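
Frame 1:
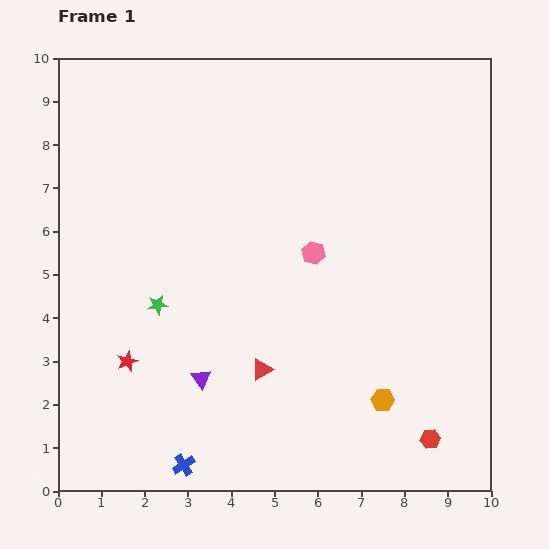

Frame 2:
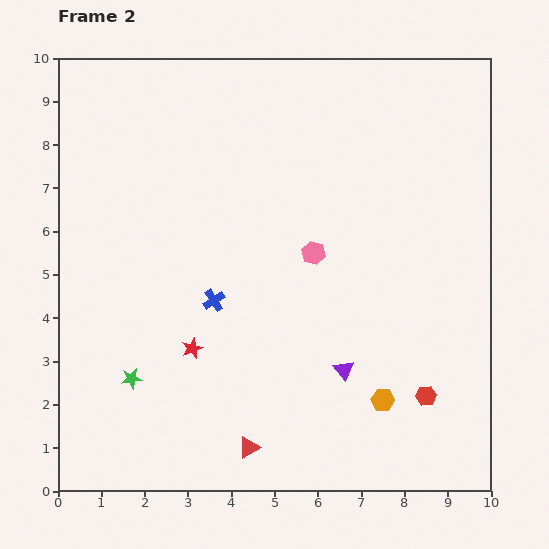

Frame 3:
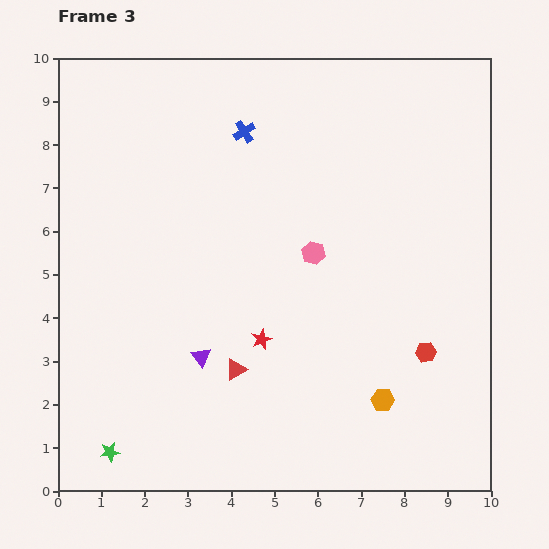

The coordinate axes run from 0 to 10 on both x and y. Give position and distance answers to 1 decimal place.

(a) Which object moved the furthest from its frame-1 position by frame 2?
the blue cross

(moved 3.9; next 3.3)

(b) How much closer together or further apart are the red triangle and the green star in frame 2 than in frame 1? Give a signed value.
+0.3

Distance in frame 1: 2.8. Distance in frame 2: 3.1.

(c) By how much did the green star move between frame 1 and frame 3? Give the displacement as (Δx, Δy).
(-1.1, -3.4)

The green star was at (2.3, 4.3) in frame 1 and (1.2, 0.9) in frame 3.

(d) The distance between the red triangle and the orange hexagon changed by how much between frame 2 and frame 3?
+0.2

Distance in frame 2: 3.3. Distance in frame 3: 3.5.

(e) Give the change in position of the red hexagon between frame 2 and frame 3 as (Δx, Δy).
(0.0, 1.0)

The red hexagon was at (8.5, 2.2) in frame 2 and (8.5, 3.2) in frame 3.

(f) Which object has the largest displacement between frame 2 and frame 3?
the blue cross

(moved 4.0; next 3.3)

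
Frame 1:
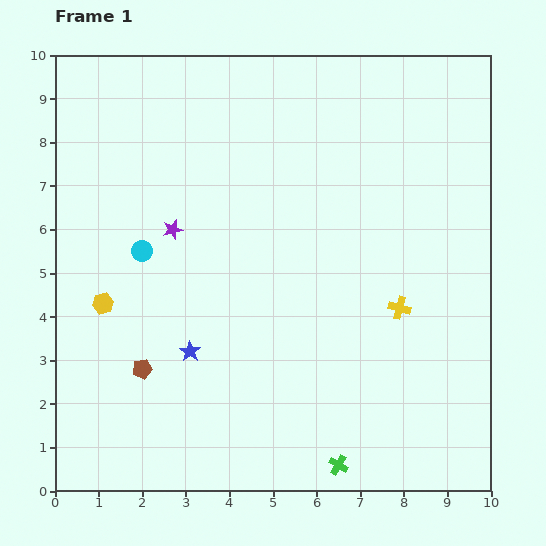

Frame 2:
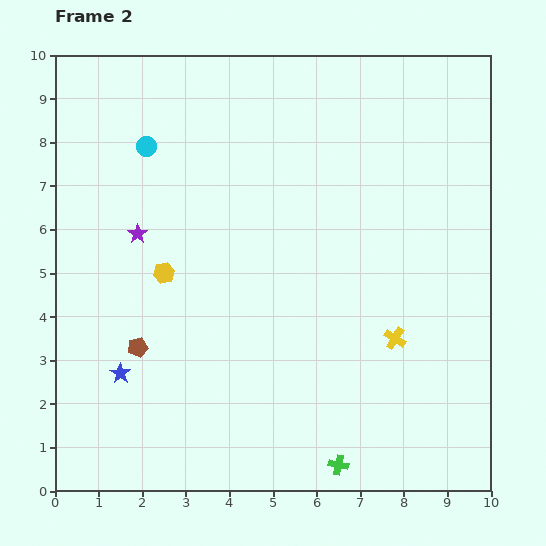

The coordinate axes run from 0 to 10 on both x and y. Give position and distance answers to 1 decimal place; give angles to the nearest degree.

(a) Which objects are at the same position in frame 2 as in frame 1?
the green cross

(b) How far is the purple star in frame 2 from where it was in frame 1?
0.8

The purple star moved from (2.7, 6.0) to (1.9, 5.9), a distance of √(0.8² + 0.1²) ≈ 0.8.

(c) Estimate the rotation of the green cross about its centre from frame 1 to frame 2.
18° counter-clockwise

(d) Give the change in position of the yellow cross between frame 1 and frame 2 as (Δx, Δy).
(-0.1, -0.7)

The yellow cross was at (7.9, 4.2) in frame 1 and (7.8, 3.5) in frame 2.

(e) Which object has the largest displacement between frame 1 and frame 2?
the cyan circle

(moved 2.4; next 1.7)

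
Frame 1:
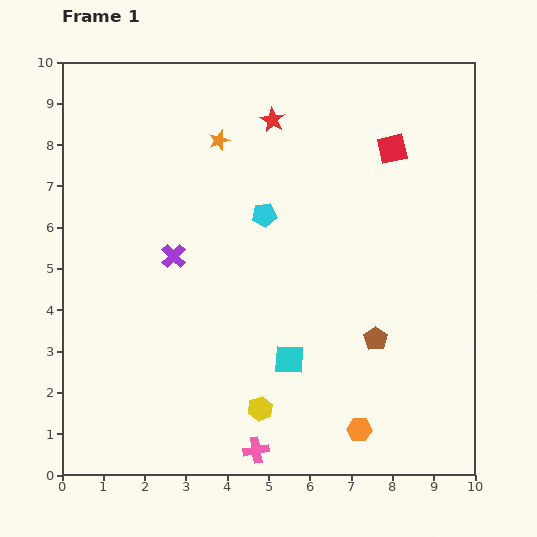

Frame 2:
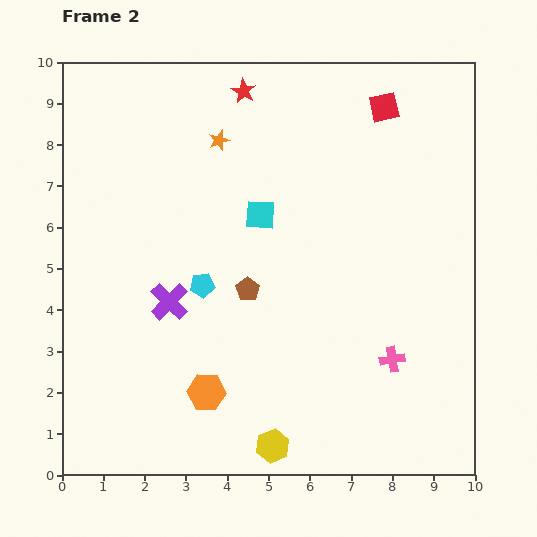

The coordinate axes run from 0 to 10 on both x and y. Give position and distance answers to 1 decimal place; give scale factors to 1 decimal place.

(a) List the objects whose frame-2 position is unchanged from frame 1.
the orange star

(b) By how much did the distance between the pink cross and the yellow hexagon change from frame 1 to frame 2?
+2.6

Distance in frame 1: 1.0. Distance in frame 2: 3.6.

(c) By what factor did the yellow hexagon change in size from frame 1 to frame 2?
1.3×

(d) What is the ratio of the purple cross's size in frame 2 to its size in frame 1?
1.6×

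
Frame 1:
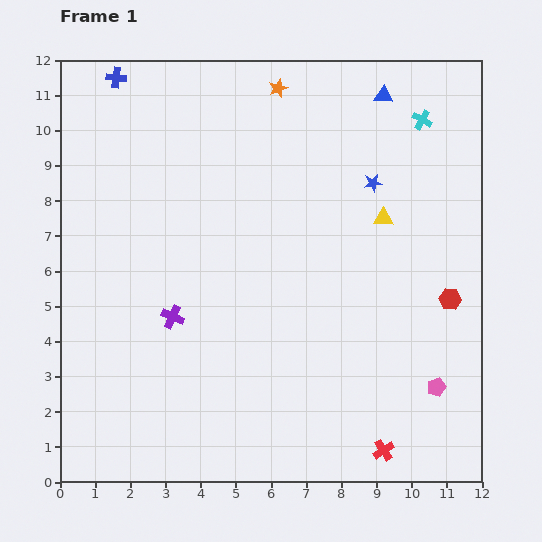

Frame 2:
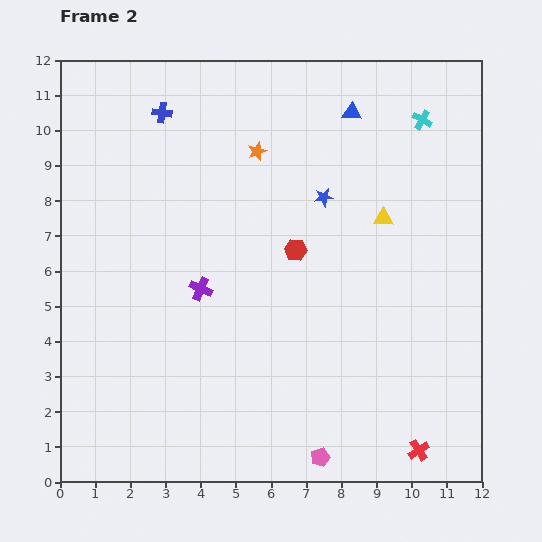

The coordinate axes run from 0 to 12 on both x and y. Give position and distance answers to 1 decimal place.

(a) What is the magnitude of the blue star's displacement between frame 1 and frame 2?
1.5

The blue star moved from (8.9, 8.5) to (7.5, 8.1), a distance of √(1.4² + 0.4²) ≈ 1.5.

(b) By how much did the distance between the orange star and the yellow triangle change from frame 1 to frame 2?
-0.7

Distance in frame 1: 4.8. Distance in frame 2: 4.1.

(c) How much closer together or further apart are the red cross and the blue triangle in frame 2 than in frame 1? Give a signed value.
-0.3

Distance in frame 1: 10.1. Distance in frame 2: 9.8.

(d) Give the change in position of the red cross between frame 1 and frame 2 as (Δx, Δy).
(1.0, 0.0)

The red cross was at (9.2, 0.9) in frame 1 and (10.2, 0.9) in frame 2.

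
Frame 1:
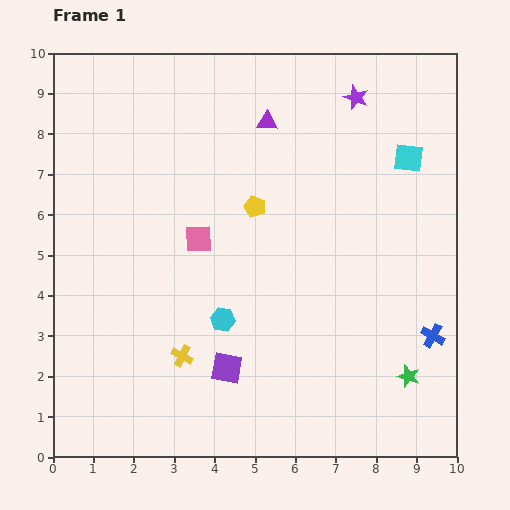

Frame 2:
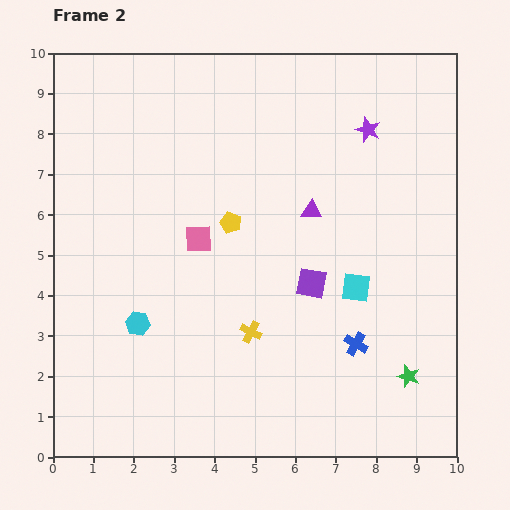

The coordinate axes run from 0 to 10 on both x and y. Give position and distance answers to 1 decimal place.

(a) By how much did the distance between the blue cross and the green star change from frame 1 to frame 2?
+0.3

Distance in frame 1: 1.2. Distance in frame 2: 1.5.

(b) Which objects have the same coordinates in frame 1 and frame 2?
the green star, the pink square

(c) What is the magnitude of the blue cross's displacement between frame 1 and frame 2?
1.9

The blue cross moved from (9.4, 3.0) to (7.5, 2.8), a distance of √(1.9² + 0.2²) ≈ 1.9.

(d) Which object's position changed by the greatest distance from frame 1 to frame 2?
the cyan square

(moved 3.5; next 3.0)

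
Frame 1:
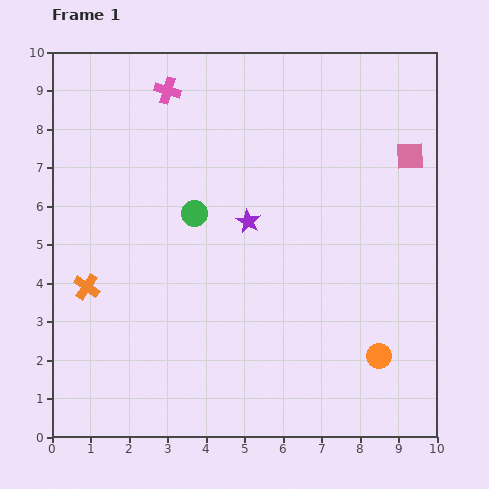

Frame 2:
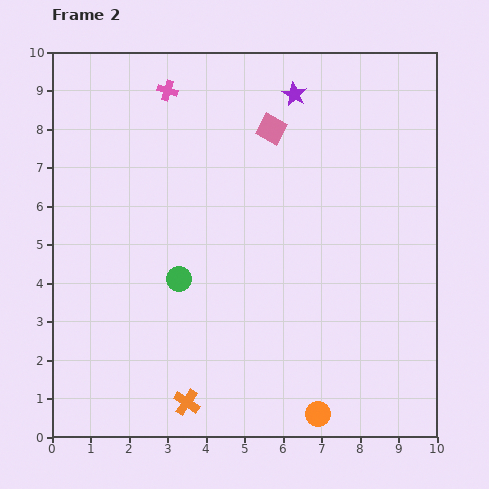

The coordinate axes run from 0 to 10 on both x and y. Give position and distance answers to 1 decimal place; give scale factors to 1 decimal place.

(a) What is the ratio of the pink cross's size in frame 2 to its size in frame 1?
0.8×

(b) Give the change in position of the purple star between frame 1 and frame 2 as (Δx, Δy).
(1.2, 3.3)

The purple star was at (5.1, 5.6) in frame 1 and (6.3, 8.9) in frame 2.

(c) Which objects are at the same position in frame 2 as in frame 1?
the pink cross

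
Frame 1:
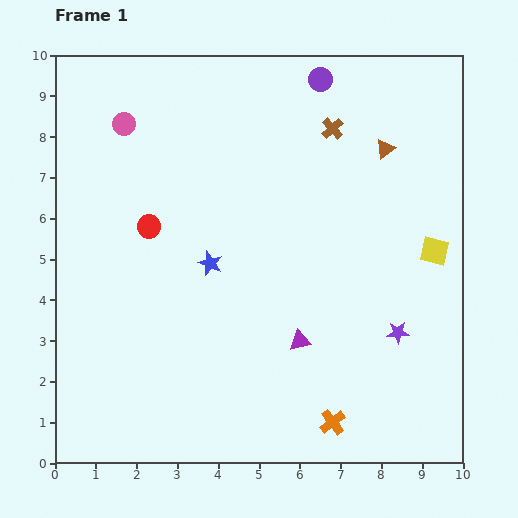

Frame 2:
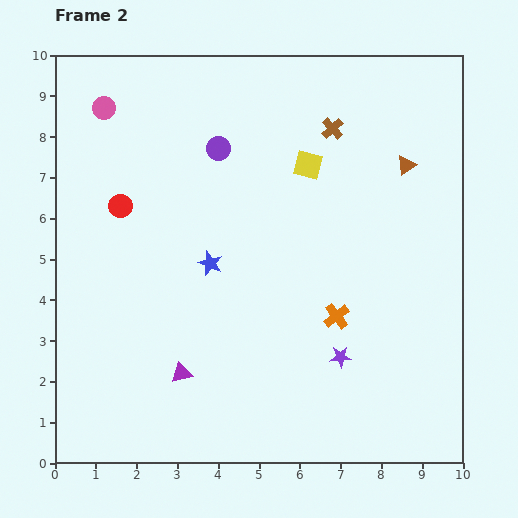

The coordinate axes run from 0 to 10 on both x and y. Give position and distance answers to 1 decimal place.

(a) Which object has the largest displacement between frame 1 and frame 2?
the yellow square

(moved 3.7; next 3.0)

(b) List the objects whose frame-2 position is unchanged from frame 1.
the brown cross, the blue star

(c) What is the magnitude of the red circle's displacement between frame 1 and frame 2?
0.9

The red circle moved from (2.3, 5.8) to (1.6, 6.3), a distance of √(0.7² + 0.5²) ≈ 0.9.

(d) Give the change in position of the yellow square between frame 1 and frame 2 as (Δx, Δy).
(-3.1, 2.1)

The yellow square was at (9.3, 5.2) in frame 1 and (6.2, 7.3) in frame 2.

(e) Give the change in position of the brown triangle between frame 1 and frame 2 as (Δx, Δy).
(0.5, -0.4)

The brown triangle was at (8.1, 7.7) in frame 1 and (8.6, 7.3) in frame 2.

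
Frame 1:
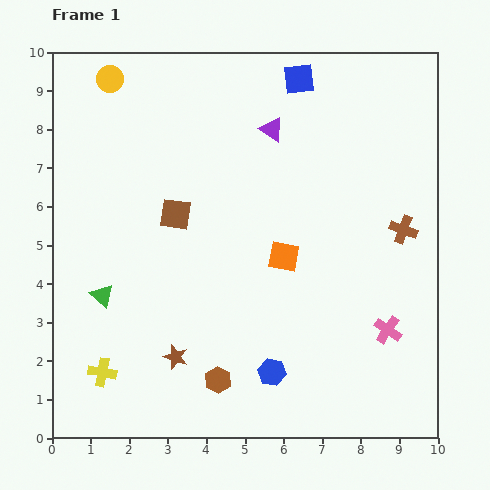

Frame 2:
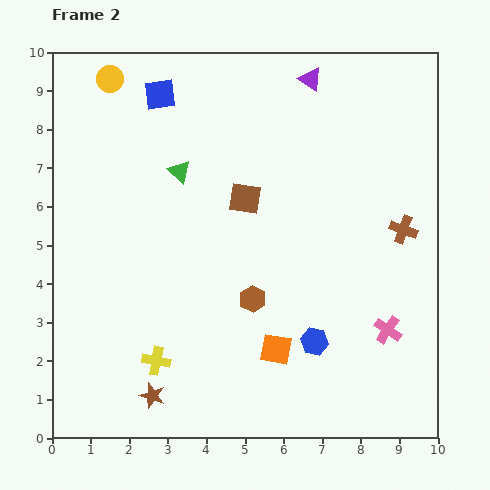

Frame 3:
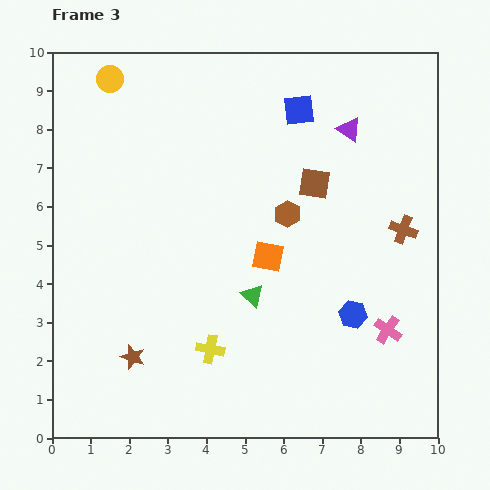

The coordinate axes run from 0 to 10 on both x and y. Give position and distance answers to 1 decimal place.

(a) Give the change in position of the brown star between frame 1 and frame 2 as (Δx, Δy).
(-0.6, -1.0)

The brown star was at (3.2, 2.1) in frame 1 and (2.6, 1.1) in frame 2.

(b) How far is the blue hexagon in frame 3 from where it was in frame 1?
2.6

The blue hexagon moved from (5.7, 1.7) to (7.8, 3.2), a distance of √(2.1² + 1.5²) ≈ 2.6.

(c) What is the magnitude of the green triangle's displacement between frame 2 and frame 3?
3.7

The green triangle moved from (3.3, 6.9) to (5.2, 3.7), a distance of √(1.9² + 3.2²) ≈ 3.7.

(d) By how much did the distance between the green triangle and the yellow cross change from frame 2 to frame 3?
-3.1

Distance in frame 2: 4.9. Distance in frame 3: 1.8.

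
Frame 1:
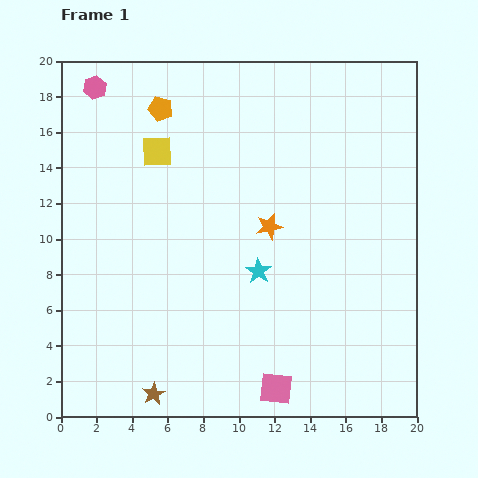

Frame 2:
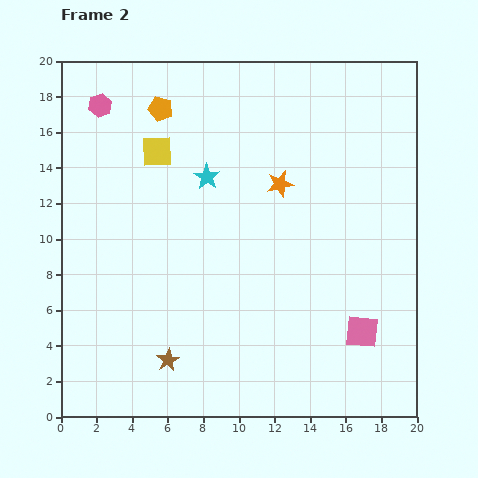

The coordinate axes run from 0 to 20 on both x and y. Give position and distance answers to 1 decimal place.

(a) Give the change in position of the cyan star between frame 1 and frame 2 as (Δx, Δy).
(-2.9, 5.3)

The cyan star was at (11.1, 8.2) in frame 1 and (8.2, 13.5) in frame 2.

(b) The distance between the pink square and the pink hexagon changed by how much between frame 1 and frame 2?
-0.3

Distance in frame 1: 19.7. Distance in frame 2: 19.4.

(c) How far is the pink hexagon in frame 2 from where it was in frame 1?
1.0

The pink hexagon moved from (1.9, 18.5) to (2.2, 17.5), a distance of √(0.3² + 1.0²) ≈ 1.0.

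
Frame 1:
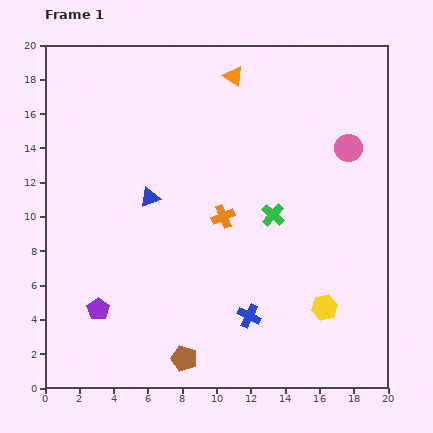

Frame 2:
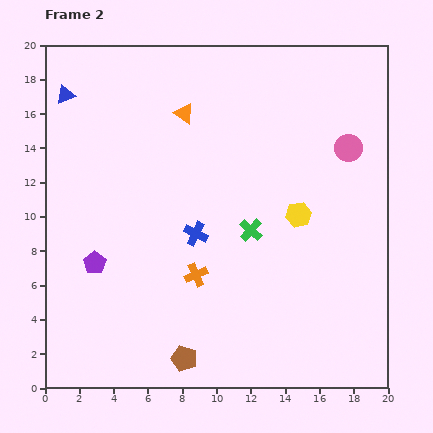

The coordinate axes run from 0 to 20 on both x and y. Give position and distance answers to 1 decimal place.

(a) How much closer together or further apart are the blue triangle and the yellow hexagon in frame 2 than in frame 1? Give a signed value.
+3.3

Distance in frame 1: 12.0. Distance in frame 2: 15.3.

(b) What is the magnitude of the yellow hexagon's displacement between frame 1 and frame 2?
5.6

The yellow hexagon moved from (16.3, 4.7) to (14.8, 10.1), a distance of √(1.5² + 5.4²) ≈ 5.6.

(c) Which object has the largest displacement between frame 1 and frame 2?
the blue triangle

(moved 7.7; next 5.7)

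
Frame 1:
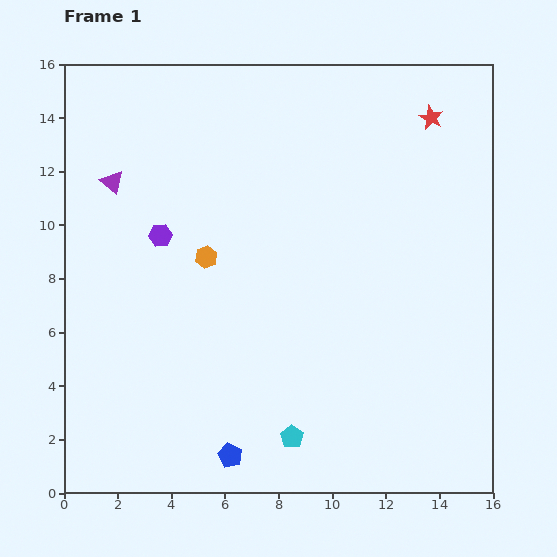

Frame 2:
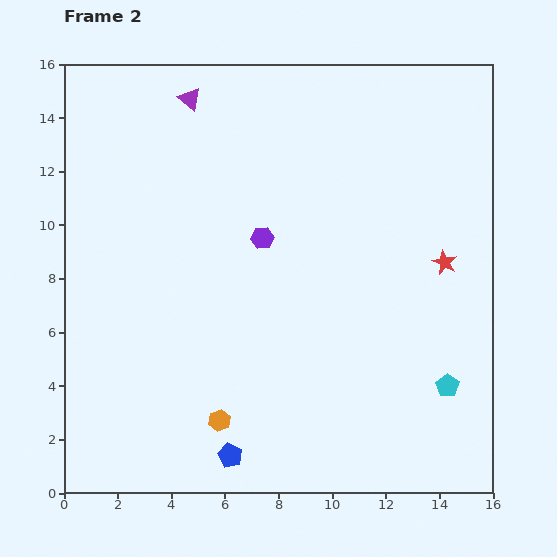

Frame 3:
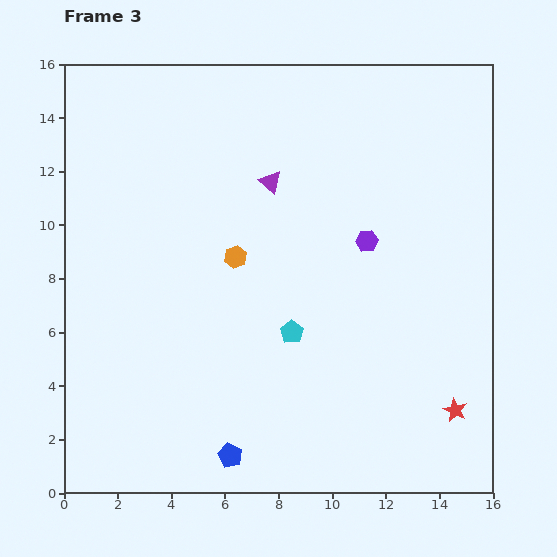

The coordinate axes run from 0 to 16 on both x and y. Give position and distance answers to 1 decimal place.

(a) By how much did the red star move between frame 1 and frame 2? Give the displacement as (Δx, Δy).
(0.5, -5.4)

The red star was at (13.7, 14.0) in frame 1 and (14.2, 8.6) in frame 2.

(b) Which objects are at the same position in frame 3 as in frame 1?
the blue pentagon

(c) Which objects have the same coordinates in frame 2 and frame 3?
the blue pentagon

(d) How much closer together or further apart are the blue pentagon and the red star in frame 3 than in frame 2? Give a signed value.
-2.2

Distance in frame 2: 10.8. Distance in frame 3: 8.6.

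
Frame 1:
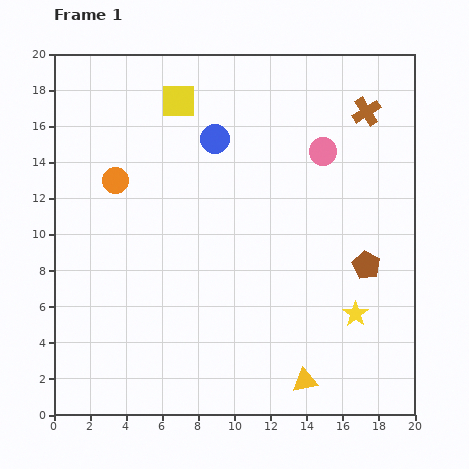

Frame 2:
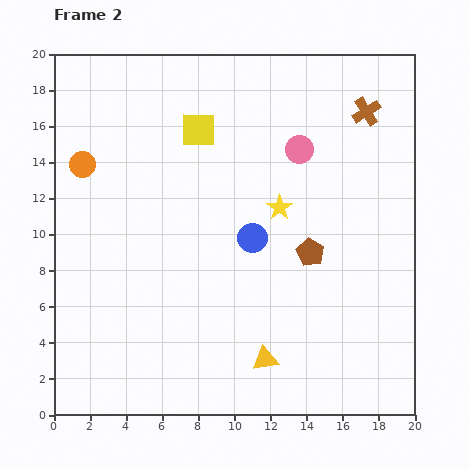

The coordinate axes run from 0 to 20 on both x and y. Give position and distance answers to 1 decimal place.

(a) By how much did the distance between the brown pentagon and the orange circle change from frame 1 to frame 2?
-1.2

Distance in frame 1: 14.7. Distance in frame 2: 13.5.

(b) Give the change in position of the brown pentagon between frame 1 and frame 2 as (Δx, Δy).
(-3.1, 0.7)

The brown pentagon was at (17.3, 8.3) in frame 1 and (14.2, 9.0) in frame 2.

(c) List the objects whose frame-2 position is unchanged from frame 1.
the brown cross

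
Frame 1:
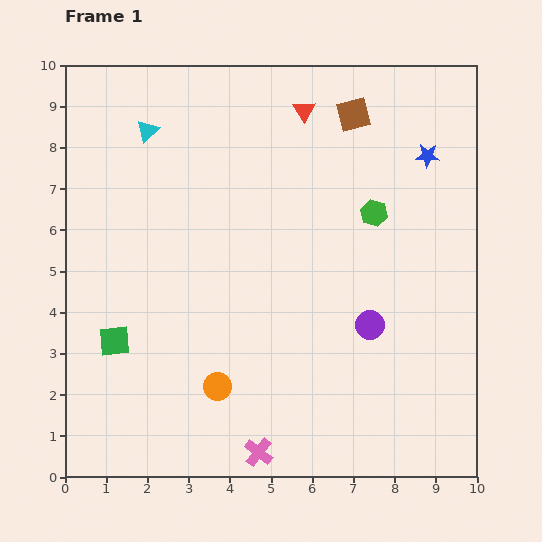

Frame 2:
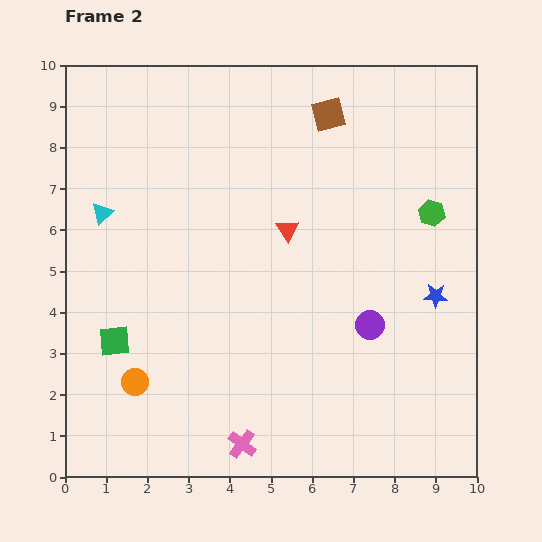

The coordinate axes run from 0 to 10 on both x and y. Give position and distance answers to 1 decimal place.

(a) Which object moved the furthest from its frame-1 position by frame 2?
the blue star

(moved 3.4; next 2.9)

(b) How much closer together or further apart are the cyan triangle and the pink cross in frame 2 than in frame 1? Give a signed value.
-1.7

Distance in frame 1: 8.3. Distance in frame 2: 6.6.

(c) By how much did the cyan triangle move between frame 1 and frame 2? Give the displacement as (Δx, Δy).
(-1.1, -2.0)

The cyan triangle was at (2.0, 8.4) in frame 1 and (0.9, 6.4) in frame 2.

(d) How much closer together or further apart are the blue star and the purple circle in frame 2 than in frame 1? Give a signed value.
-2.6

Distance in frame 1: 4.3. Distance in frame 2: 1.7.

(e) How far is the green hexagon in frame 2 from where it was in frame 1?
1.4

The green hexagon moved from (7.5, 6.4) to (8.9, 6.4), a distance of √(1.4² + 0.0²) ≈ 1.4.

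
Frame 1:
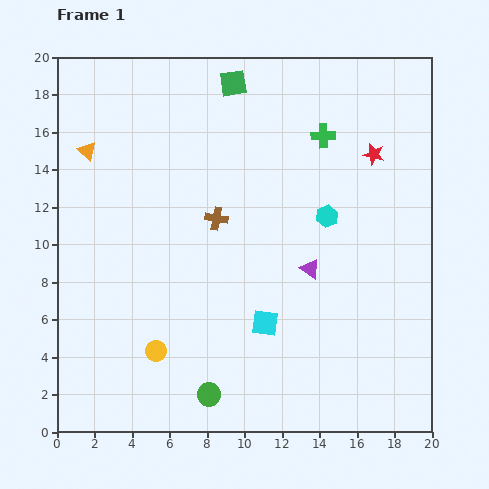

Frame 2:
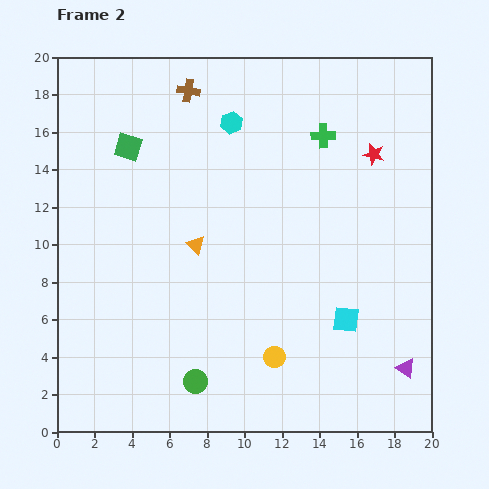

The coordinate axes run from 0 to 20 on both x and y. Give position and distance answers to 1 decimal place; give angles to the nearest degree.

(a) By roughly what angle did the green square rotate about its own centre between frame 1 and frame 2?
25° clockwise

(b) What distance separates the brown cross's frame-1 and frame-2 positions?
7.0

The brown cross moved from (8.5, 11.4) to (7.0, 18.2), a distance of √(1.5² + 6.8²) ≈ 7.0.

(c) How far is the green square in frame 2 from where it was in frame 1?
6.6

The green square moved from (9.4, 18.6) to (3.8, 15.2), a distance of √(5.6² + 3.4²) ≈ 6.6.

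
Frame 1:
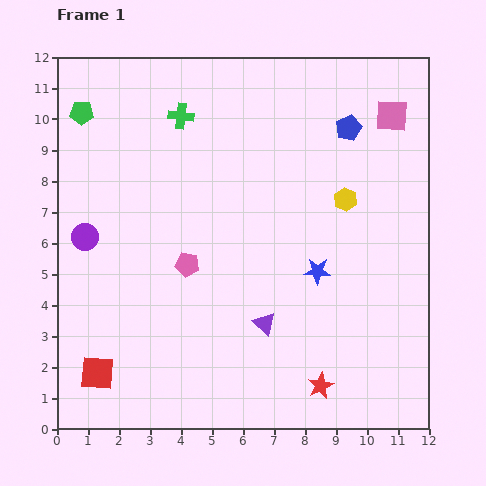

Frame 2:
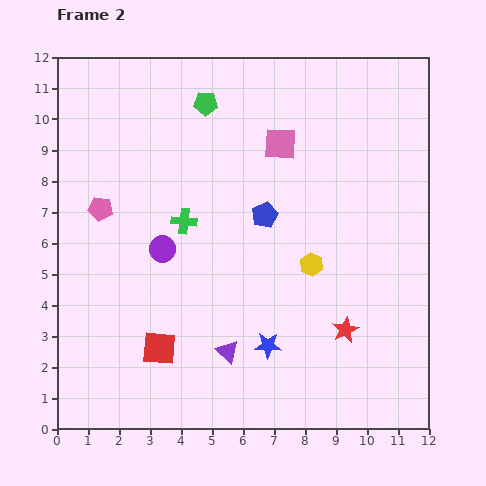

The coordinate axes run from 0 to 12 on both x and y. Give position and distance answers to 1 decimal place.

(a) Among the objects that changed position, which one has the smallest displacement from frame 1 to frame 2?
the purple triangle

(moved 1.5)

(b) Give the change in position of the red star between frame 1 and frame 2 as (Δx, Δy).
(0.8, 1.8)

The red star was at (8.5, 1.4) in frame 1 and (9.3, 3.2) in frame 2.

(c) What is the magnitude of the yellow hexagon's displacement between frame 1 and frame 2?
2.4

The yellow hexagon moved from (9.3, 7.4) to (8.2, 5.3), a distance of √(1.1² + 2.1²) ≈ 2.4.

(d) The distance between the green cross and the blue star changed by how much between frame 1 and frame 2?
-1.9

Distance in frame 1: 6.7. Distance in frame 2: 4.8.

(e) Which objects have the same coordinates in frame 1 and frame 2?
none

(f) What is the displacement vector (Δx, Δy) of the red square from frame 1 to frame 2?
(2.0, 0.8)

The red square was at (1.3, 1.8) in frame 1 and (3.3, 2.6) in frame 2.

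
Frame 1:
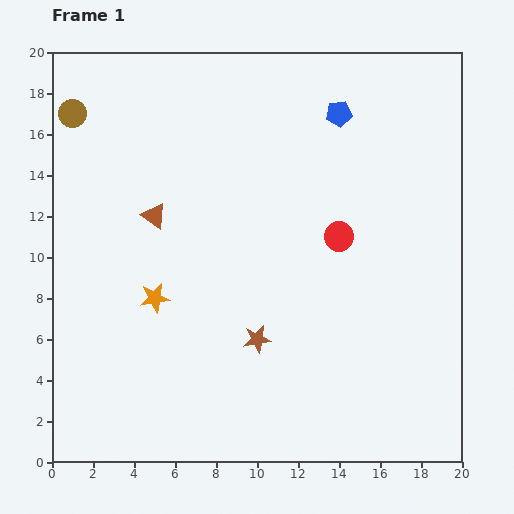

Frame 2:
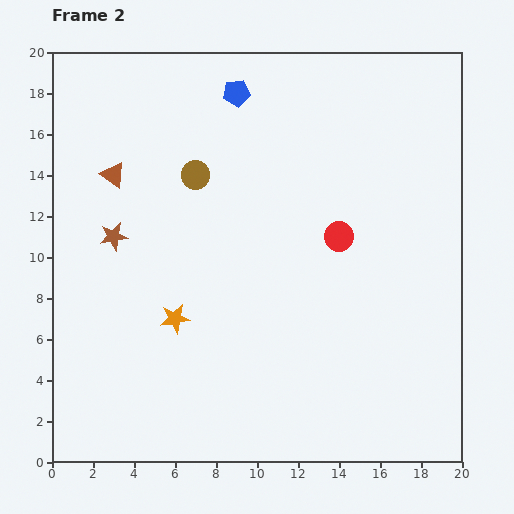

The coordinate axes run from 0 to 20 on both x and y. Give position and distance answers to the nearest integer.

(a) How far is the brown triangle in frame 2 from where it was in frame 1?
3

The brown triangle moved from (5, 12) to (3, 14), a distance of √(2² + 2²) ≈ 3.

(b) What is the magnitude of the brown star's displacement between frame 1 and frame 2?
9

The brown star moved from (10, 6) to (3, 11), a distance of √(7² + 5²) ≈ 9.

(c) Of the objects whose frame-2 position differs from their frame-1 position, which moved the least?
the orange star

(moved 1)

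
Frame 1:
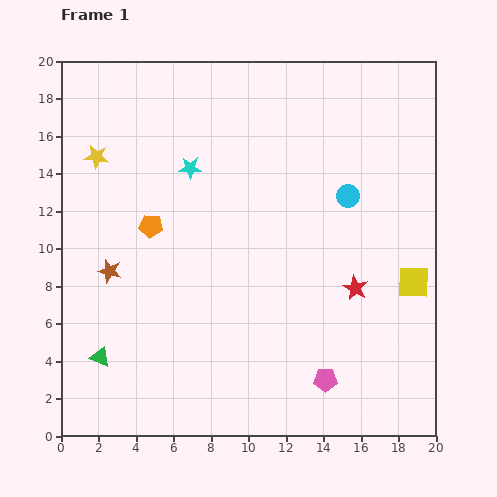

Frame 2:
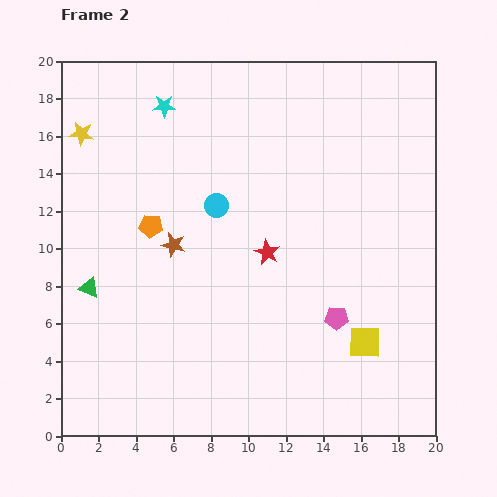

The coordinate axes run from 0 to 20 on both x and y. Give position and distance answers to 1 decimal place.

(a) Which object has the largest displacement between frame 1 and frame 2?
the cyan circle

(moved 7.0; next 5.1)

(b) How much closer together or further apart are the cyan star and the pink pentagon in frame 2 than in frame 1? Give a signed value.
+1.2

Distance in frame 1: 13.4. Distance in frame 2: 14.6.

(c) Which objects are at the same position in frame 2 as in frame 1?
the orange pentagon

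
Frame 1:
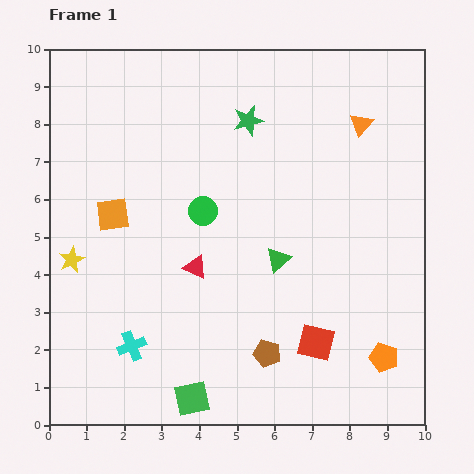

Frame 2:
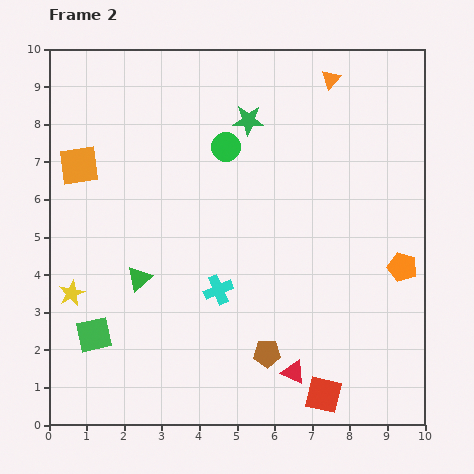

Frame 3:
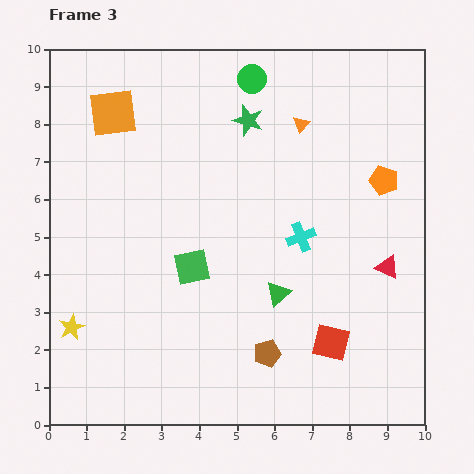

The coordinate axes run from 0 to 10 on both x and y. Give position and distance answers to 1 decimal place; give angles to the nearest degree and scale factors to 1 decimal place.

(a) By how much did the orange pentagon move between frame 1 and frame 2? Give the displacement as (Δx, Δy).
(0.5, 2.4)

The orange pentagon was at (8.9, 1.8) in frame 1 and (9.4, 4.2) in frame 2.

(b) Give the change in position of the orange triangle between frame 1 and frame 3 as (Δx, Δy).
(-1.6, 0.0)

The orange triangle was at (8.3, 8.0) in frame 1 and (6.7, 8.0) in frame 3.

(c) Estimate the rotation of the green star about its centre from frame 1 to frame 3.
31° clockwise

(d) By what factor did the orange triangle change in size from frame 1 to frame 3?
0.7×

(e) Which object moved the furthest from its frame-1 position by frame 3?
the cyan cross

(moved 5.4; next 5.1)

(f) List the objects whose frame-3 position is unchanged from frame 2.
the brown pentagon, the green star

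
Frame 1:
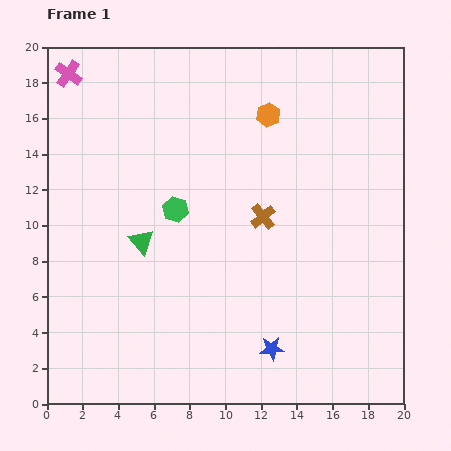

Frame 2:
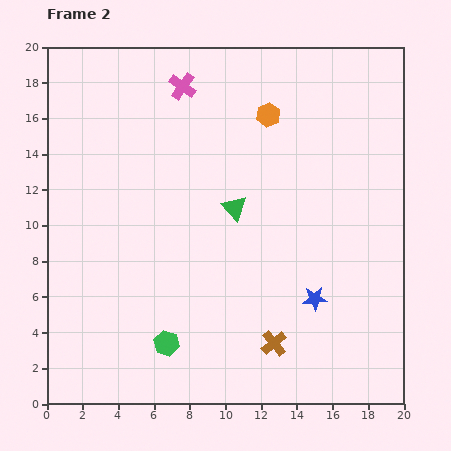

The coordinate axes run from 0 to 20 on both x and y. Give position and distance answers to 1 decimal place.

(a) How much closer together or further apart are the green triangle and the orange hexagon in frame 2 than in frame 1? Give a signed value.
-4.5

Distance in frame 1: 10.0. Distance in frame 2: 5.5.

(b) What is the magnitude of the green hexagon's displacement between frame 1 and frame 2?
7.5

The green hexagon moved from (7.2, 10.9) to (6.7, 3.4), a distance of √(0.5² + 7.5²) ≈ 7.5.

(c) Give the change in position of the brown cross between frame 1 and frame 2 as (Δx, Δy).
(0.6, -7.1)

The brown cross was at (12.1, 10.5) in frame 1 and (12.7, 3.4) in frame 2.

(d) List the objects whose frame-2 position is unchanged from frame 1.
the orange hexagon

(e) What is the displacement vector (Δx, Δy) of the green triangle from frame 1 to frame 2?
(5.2, 1.9)

The green triangle was at (5.3, 9.1) in frame 1 and (10.5, 11.0) in frame 2.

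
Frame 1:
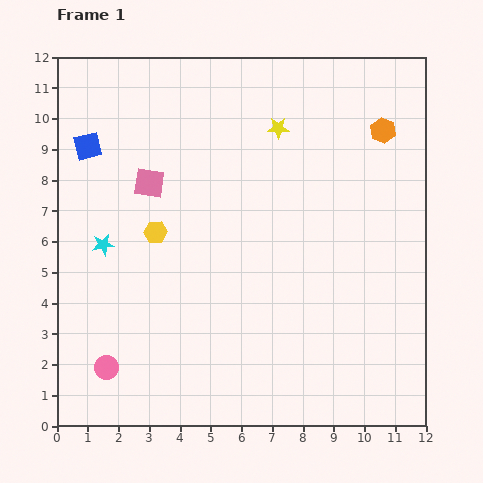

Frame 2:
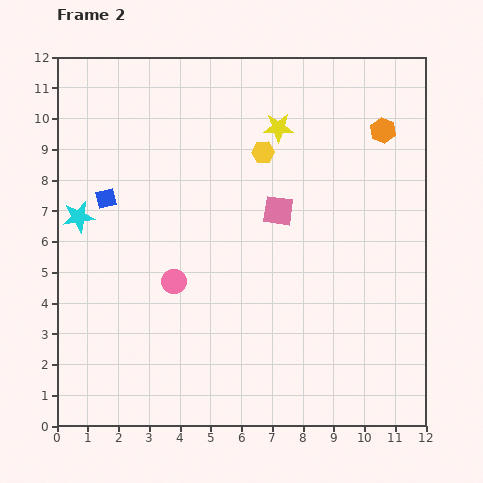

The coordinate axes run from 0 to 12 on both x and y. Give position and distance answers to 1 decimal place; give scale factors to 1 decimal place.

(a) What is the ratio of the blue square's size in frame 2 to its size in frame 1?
0.7×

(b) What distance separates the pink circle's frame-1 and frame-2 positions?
3.6

The pink circle moved from (1.6, 1.9) to (3.8, 4.7), a distance of √(2.2² + 2.8²) ≈ 3.6.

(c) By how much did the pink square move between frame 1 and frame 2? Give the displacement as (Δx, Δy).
(4.2, -0.9)

The pink square was at (3.0, 7.9) in frame 1 and (7.2, 7.0) in frame 2.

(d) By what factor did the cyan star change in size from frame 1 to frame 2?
1.4×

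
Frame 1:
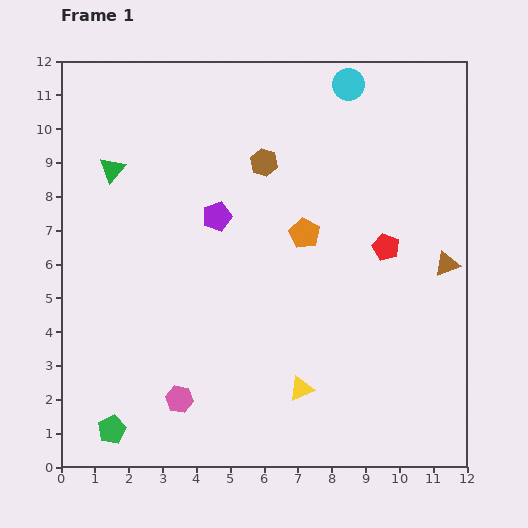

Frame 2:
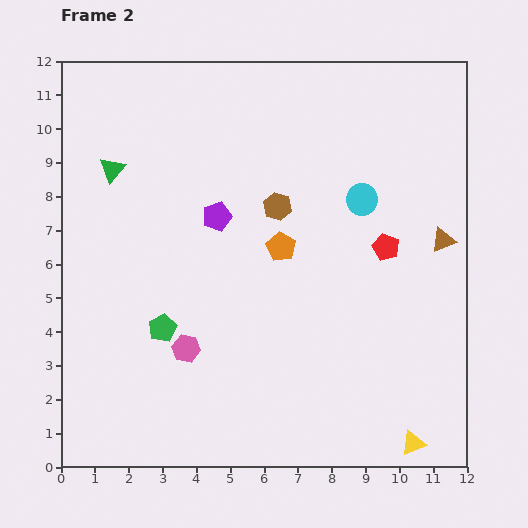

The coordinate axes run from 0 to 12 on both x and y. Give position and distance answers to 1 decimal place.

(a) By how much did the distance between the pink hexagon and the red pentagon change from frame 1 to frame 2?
-1.0

Distance in frame 1: 7.6. Distance in frame 2: 6.6.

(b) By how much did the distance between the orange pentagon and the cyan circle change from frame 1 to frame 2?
-1.8

Distance in frame 1: 4.6. Distance in frame 2: 2.8.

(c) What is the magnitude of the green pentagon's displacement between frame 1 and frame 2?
3.4

The green pentagon moved from (1.5, 1.1) to (3.0, 4.1), a distance of √(1.5² + 3.0²) ≈ 3.4.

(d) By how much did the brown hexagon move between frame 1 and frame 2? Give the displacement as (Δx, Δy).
(0.4, -1.3)

The brown hexagon was at (6.0, 9.0) in frame 1 and (6.4, 7.7) in frame 2.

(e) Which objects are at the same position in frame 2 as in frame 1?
the purple pentagon, the red pentagon, the green triangle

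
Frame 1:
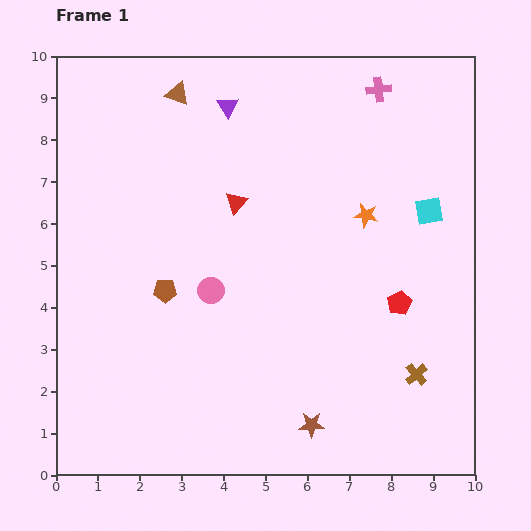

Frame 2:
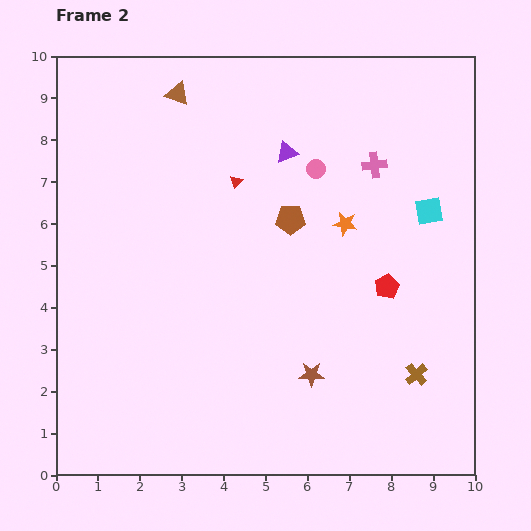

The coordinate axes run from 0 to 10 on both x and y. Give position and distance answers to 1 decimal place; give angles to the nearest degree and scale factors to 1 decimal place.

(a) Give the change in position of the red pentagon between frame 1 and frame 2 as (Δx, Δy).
(-0.3, 0.4)

The red pentagon was at (8.2, 4.1) in frame 1 and (7.9, 4.5) in frame 2.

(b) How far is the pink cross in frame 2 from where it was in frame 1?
1.8

The pink cross moved from (7.7, 9.2) to (7.6, 7.4), a distance of √(0.1² + 1.8²) ≈ 1.8.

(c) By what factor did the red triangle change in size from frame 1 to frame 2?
0.6×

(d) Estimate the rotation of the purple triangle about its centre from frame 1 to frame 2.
45° clockwise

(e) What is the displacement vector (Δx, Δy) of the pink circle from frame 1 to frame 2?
(2.5, 2.9)

The pink circle was at (3.7, 4.4) in frame 1 and (6.2, 7.3) in frame 2.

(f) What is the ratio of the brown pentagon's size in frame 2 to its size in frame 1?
1.3×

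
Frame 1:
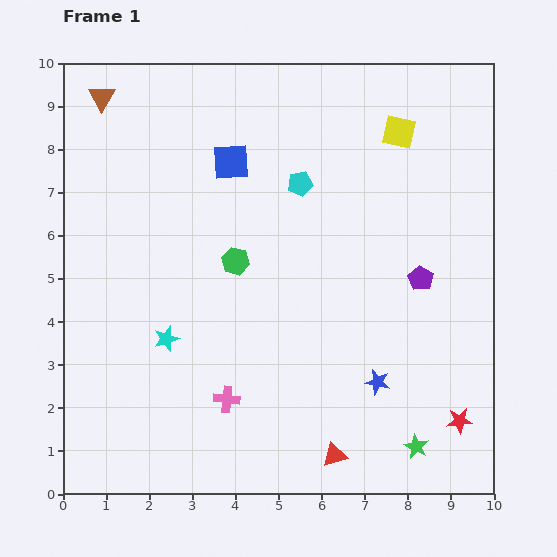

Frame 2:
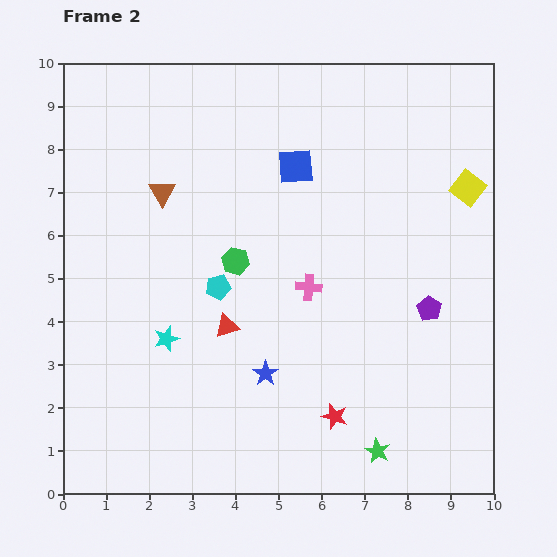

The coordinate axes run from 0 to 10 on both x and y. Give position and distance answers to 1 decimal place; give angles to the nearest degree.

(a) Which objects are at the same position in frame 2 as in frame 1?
the green hexagon, the cyan star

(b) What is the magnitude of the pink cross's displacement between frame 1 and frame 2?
3.2

The pink cross moved from (3.8, 2.2) to (5.7, 4.8), a distance of √(1.9² + 2.6²) ≈ 3.2.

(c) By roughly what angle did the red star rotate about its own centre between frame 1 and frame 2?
21° clockwise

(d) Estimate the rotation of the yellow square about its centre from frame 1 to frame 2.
26° clockwise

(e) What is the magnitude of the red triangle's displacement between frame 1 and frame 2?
3.9

The red triangle moved from (6.3, 0.9) to (3.8, 3.9), a distance of √(2.5² + 3.0²) ≈ 3.9.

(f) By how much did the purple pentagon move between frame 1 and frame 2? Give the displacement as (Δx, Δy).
(0.2, -0.7)

The purple pentagon was at (8.3, 5.0) in frame 1 and (8.5, 4.3) in frame 2.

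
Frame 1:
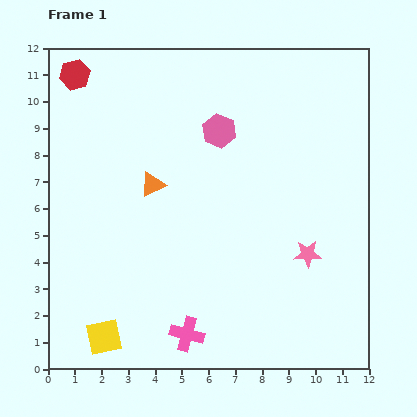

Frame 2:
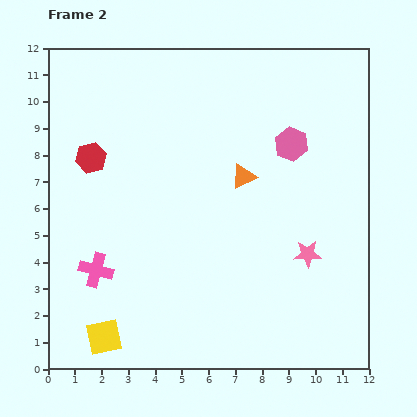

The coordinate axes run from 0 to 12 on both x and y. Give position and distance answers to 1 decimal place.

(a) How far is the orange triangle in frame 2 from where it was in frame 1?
3.4

The orange triangle moved from (3.9, 6.9) to (7.3, 7.2), a distance of √(3.4² + 0.3²) ≈ 3.4.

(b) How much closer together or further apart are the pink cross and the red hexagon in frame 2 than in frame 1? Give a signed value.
-6.4

Distance in frame 1: 10.6. Distance in frame 2: 4.2.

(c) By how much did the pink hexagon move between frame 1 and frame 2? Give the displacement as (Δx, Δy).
(2.7, -0.5)

The pink hexagon was at (6.4, 8.9) in frame 1 and (9.1, 8.4) in frame 2.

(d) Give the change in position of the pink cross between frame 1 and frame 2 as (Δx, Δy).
(-3.4, 2.4)

The pink cross was at (5.2, 1.3) in frame 1 and (1.8, 3.7) in frame 2.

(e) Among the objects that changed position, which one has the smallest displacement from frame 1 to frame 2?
the pink hexagon

(moved 2.7)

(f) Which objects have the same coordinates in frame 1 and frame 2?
the pink star, the yellow square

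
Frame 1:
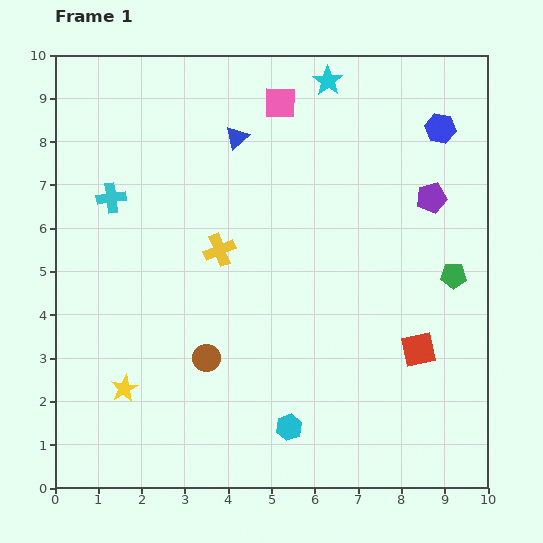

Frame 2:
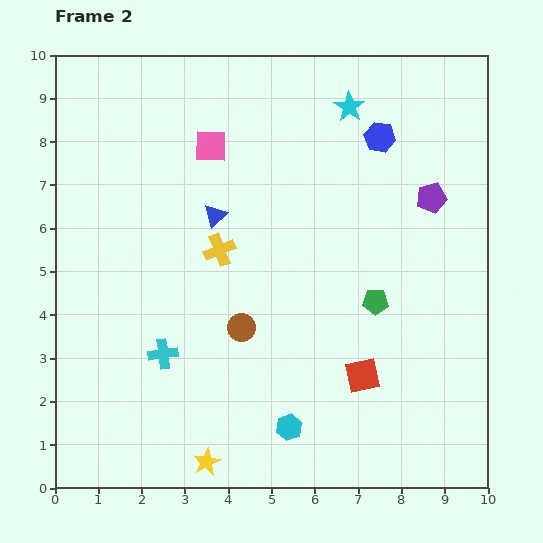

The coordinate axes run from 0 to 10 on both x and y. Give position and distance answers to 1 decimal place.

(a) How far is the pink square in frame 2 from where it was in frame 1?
1.9

The pink square moved from (5.2, 8.9) to (3.6, 7.9), a distance of √(1.6² + 1.0²) ≈ 1.9.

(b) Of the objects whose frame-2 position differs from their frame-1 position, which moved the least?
the cyan star

(moved 0.8)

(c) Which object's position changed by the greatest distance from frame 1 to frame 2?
the cyan cross

(moved 3.8; next 2.5)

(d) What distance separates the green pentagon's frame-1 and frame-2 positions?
1.9

The green pentagon moved from (9.2, 4.9) to (7.4, 4.3), a distance of √(1.8² + 0.6²) ≈ 1.9.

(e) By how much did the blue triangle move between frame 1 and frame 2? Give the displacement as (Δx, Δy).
(-0.5, -1.8)

The blue triangle was at (4.2, 8.1) in frame 1 and (3.7, 6.3) in frame 2.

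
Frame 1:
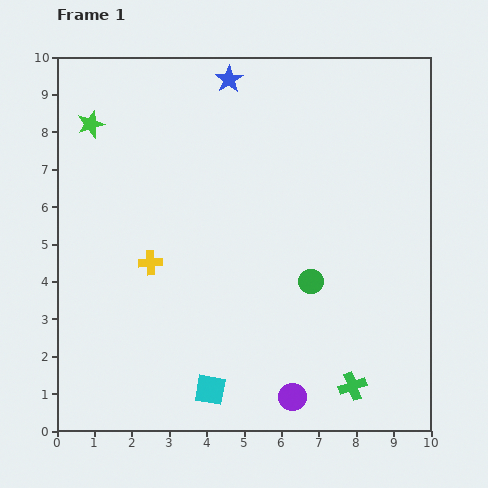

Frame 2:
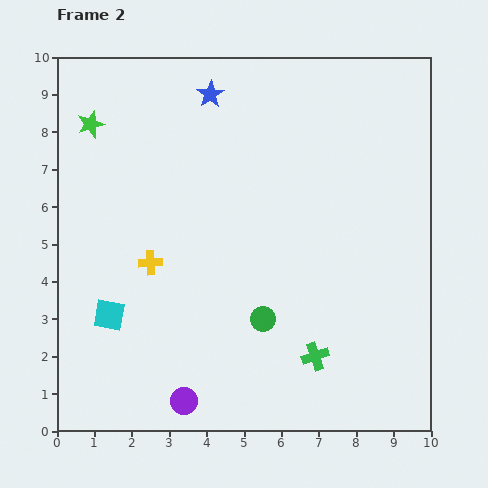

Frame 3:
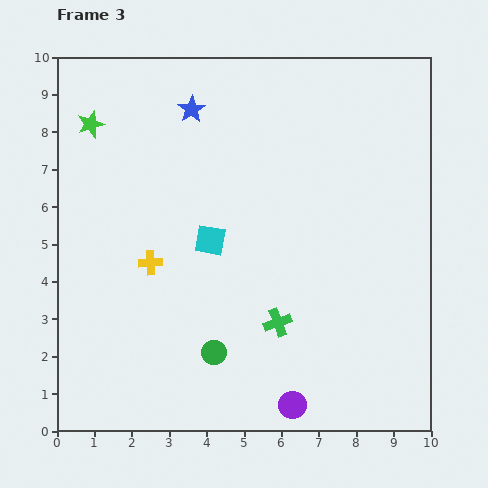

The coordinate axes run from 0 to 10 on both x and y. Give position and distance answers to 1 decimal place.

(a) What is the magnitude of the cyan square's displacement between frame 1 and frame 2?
3.4

The cyan square moved from (4.1, 1.1) to (1.4, 3.1), a distance of √(2.7² + 2.0²) ≈ 3.4.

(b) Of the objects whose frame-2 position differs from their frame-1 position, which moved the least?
the blue star

(moved 0.6)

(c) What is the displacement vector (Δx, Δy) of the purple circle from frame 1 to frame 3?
(0.0, -0.2)

The purple circle was at (6.3, 0.9) in frame 1 and (6.3, 0.7) in frame 3.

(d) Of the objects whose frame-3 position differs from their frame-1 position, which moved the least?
the purple circle

(moved 0.2)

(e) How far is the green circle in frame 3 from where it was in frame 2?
1.6

The green circle moved from (5.5, 3.0) to (4.2, 2.1), a distance of √(1.3² + 0.9²) ≈ 1.6.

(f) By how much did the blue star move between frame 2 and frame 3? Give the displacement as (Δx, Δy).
(-0.5, -0.4)

The blue star was at (4.1, 9.0) in frame 2 and (3.6, 8.6) in frame 3.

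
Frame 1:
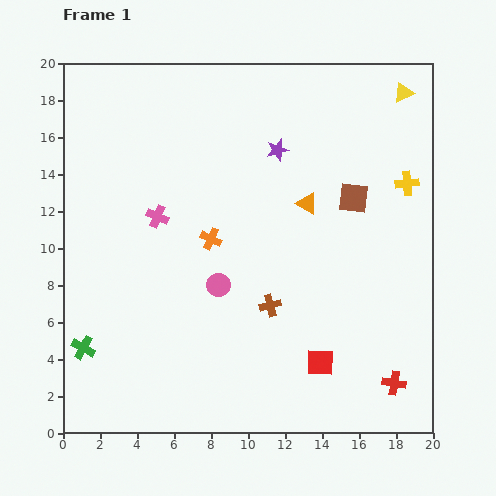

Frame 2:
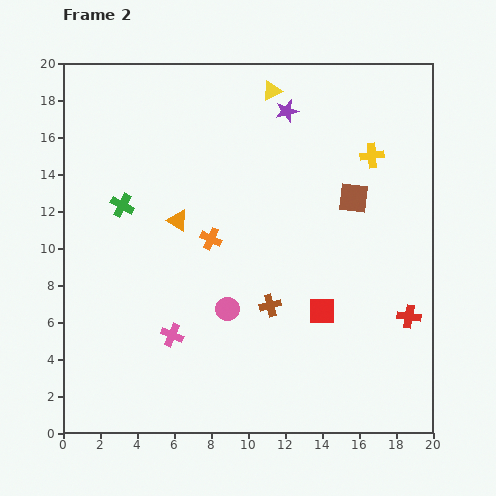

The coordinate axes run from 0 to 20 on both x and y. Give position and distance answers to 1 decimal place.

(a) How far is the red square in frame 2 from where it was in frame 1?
2.8

The red square moved from (13.9, 3.8) to (14.0, 6.6), a distance of √(0.1² + 2.8²) ≈ 2.8.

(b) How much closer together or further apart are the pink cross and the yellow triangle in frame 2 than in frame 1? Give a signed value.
-0.6

Distance in frame 1: 14.9. Distance in frame 2: 14.3.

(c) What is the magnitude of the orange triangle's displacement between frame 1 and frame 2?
7.1

The orange triangle moved from (13.2, 12.4) to (6.2, 11.5), a distance of √(7.0² + 0.9²) ≈ 7.1.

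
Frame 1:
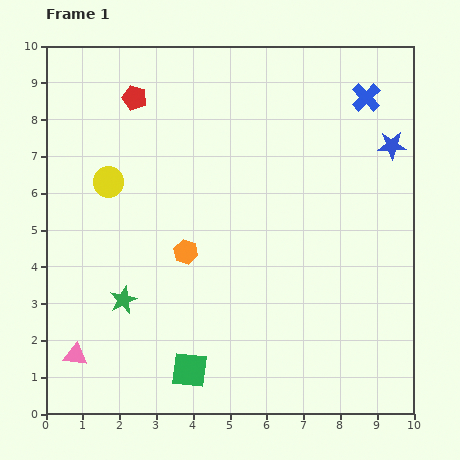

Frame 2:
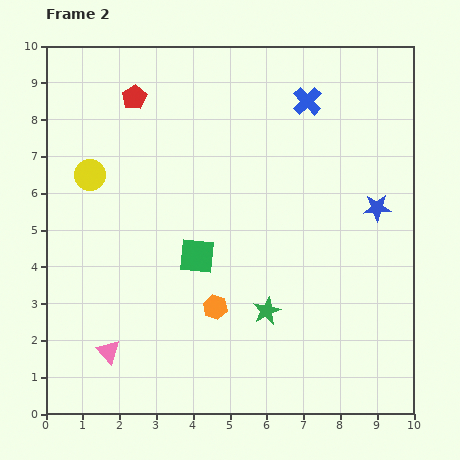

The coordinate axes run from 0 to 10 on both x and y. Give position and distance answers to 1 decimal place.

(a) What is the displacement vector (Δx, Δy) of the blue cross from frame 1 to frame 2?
(-1.6, -0.1)

The blue cross was at (8.7, 8.6) in frame 1 and (7.1, 8.5) in frame 2.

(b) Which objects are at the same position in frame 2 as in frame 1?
the red pentagon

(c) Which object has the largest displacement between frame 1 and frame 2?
the green star

(moved 3.9; next 3.1)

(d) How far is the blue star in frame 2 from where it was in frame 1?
1.7

The blue star moved from (9.4, 7.3) to (9.0, 5.6), a distance of √(0.4² + 1.7²) ≈ 1.7.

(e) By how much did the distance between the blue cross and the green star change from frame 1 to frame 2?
-2.8

Distance in frame 1: 8.6. Distance in frame 2: 5.8.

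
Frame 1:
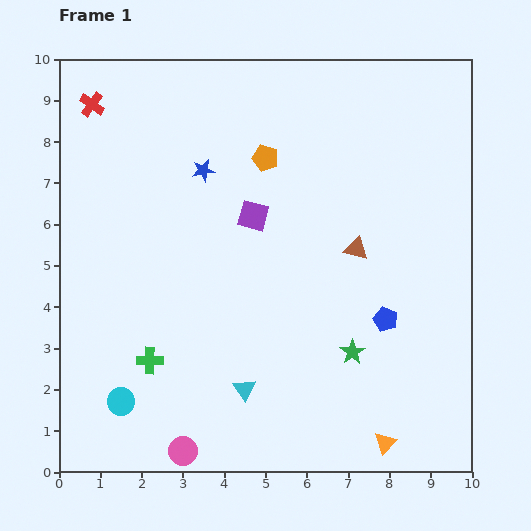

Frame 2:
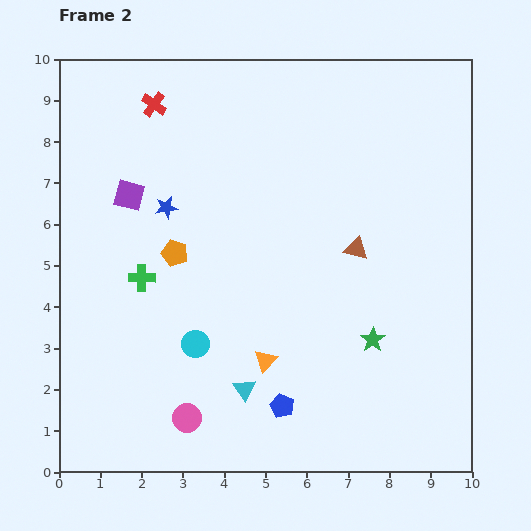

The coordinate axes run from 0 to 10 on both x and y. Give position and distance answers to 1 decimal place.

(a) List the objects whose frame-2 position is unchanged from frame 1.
the brown triangle, the cyan triangle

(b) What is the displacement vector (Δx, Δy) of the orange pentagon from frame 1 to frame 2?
(-2.2, -2.3)

The orange pentagon was at (5.0, 7.6) in frame 1 and (2.8, 5.3) in frame 2.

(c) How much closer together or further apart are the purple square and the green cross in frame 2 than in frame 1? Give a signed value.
-2.3

Distance in frame 1: 4.3. Distance in frame 2: 2.0.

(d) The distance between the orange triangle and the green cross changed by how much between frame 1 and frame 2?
-2.4

Distance in frame 1: 6.0. Distance in frame 2: 3.6.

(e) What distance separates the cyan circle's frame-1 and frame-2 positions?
2.3

The cyan circle moved from (1.5, 1.7) to (3.3, 3.1), a distance of √(1.8² + 1.4²) ≈ 2.3.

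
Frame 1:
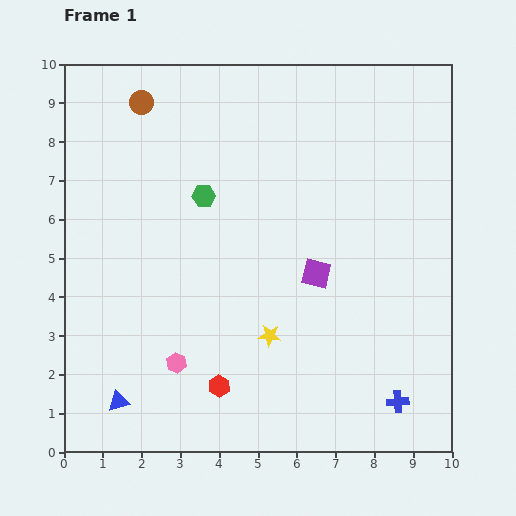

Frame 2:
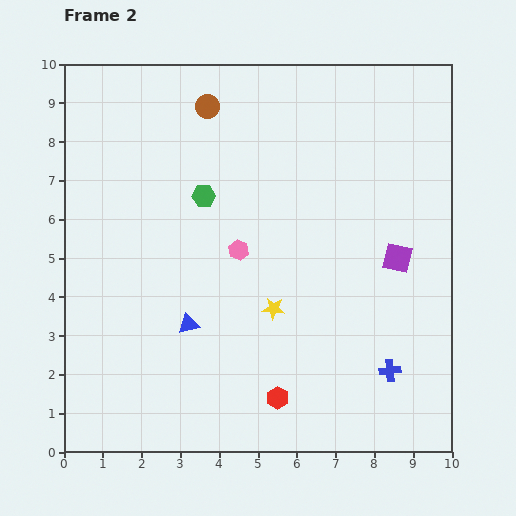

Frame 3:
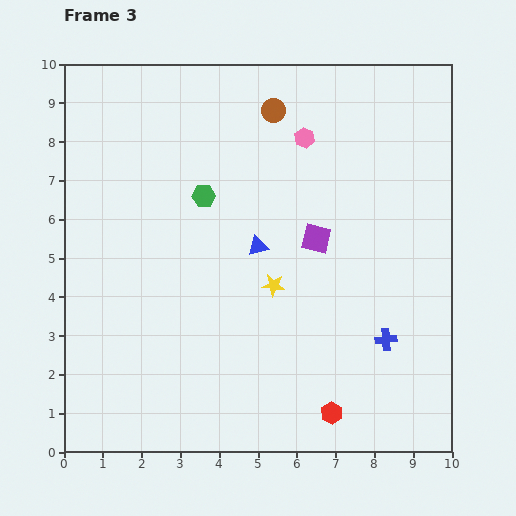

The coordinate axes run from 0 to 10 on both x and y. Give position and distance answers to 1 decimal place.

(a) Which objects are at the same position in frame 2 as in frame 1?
the green hexagon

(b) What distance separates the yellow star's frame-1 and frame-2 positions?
0.7

The yellow star moved from (5.3, 3.0) to (5.4, 3.7), a distance of √(0.1² + 0.7²) ≈ 0.7.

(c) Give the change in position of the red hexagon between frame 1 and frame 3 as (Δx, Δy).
(2.9, -0.7)

The red hexagon was at (4.0, 1.7) in frame 1 and (6.9, 1.0) in frame 3.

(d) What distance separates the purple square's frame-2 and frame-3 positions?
2.2

The purple square moved from (8.6, 5.0) to (6.5, 5.5), a distance of √(2.1² + 0.5²) ≈ 2.2.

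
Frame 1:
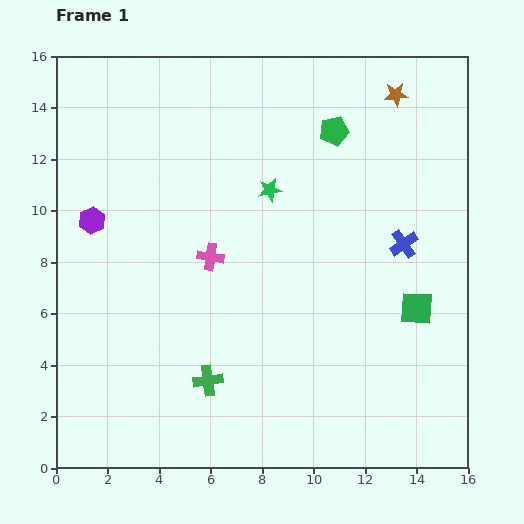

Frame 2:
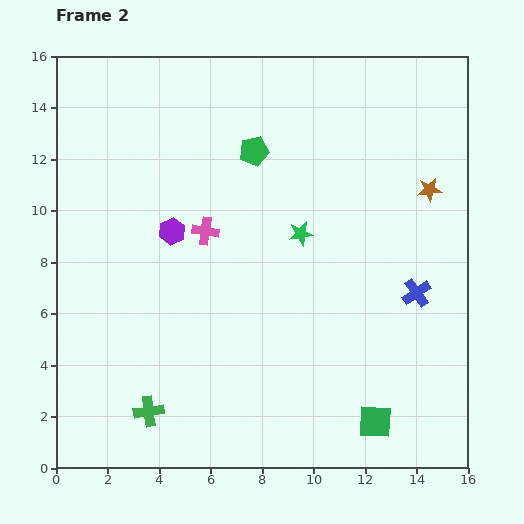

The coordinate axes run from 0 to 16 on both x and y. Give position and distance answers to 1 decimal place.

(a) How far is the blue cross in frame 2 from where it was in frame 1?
2.0

The blue cross moved from (13.5, 8.7) to (14.0, 6.8), a distance of √(0.5² + 1.9²) ≈ 2.0.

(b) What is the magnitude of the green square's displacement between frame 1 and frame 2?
4.7

The green square moved from (14.0, 6.2) to (12.4, 1.8), a distance of √(1.6² + 4.4²) ≈ 4.7.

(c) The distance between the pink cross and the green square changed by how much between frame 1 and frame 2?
+1.7

Distance in frame 1: 8.2. Distance in frame 2: 9.9.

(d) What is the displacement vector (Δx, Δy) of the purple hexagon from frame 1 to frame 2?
(3.1, -0.4)

The purple hexagon was at (1.4, 9.6) in frame 1 and (4.5, 9.2) in frame 2.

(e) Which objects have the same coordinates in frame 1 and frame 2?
none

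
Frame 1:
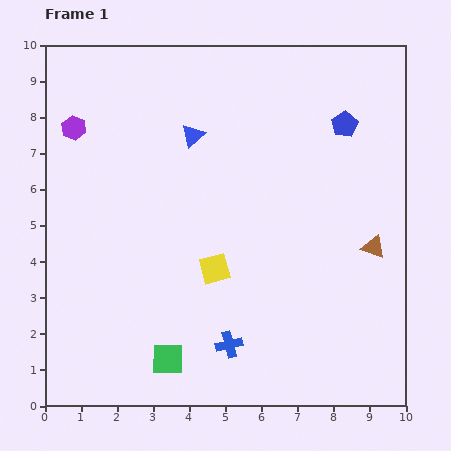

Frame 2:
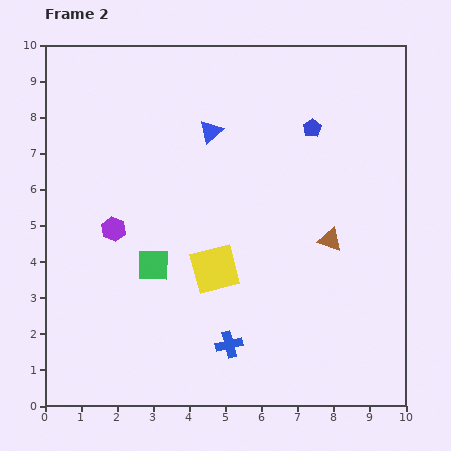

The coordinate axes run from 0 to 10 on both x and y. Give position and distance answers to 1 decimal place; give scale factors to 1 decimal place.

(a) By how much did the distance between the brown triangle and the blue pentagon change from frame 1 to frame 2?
-0.4

Distance in frame 1: 3.5. Distance in frame 2: 3.1.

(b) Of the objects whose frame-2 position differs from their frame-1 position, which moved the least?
the blue triangle

(moved 0.5)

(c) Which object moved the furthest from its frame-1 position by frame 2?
the purple hexagon

(moved 3.0; next 2.6)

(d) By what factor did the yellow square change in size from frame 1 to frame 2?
1.6×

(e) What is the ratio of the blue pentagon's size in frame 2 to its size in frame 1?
0.7×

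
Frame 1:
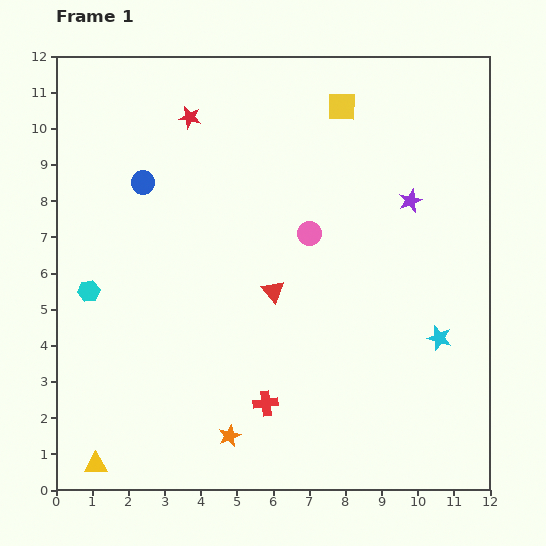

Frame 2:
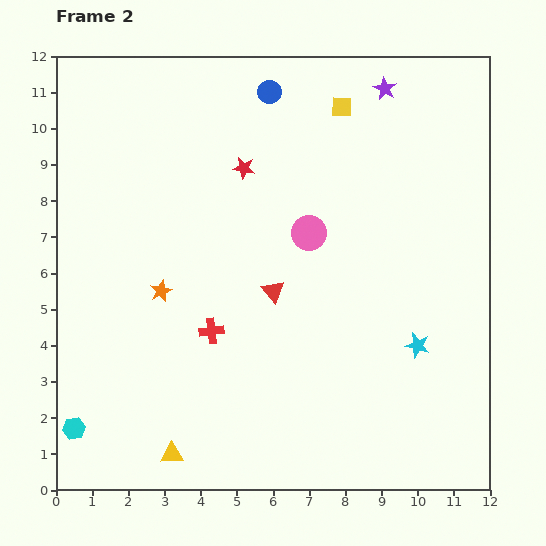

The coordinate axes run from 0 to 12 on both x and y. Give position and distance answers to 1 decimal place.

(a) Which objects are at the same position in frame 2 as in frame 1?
the yellow square, the pink circle, the red triangle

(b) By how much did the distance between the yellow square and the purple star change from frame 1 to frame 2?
-1.9

Distance in frame 1: 3.2. Distance in frame 2: 1.3.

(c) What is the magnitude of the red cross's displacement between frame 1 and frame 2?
2.5

The red cross moved from (5.8, 2.4) to (4.3, 4.4), a distance of √(1.5² + 2.0²) ≈ 2.5.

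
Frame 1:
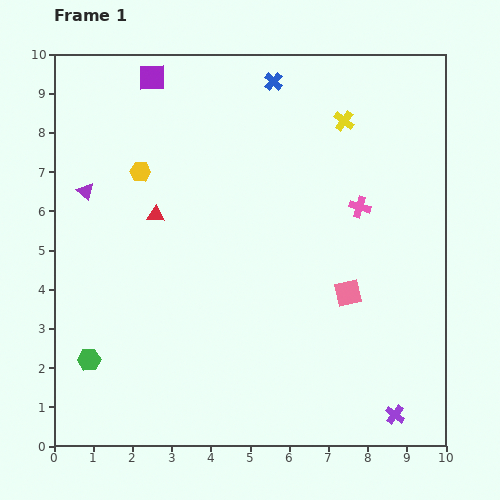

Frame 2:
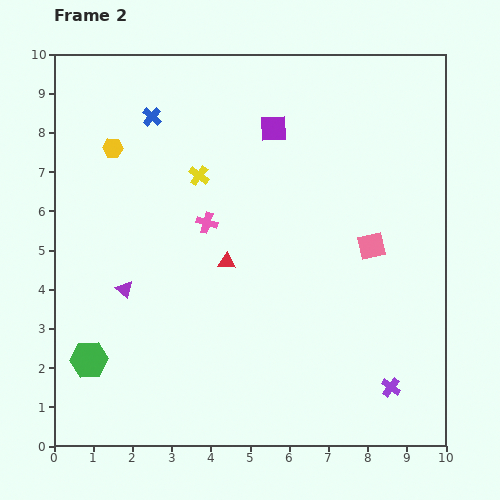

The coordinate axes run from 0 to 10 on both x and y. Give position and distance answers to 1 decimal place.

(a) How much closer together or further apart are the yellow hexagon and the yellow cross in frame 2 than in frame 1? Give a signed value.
-3.1

Distance in frame 1: 5.4. Distance in frame 2: 2.3.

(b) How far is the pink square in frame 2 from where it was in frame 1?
1.3

The pink square moved from (7.5, 3.9) to (8.1, 5.1), a distance of √(0.6² + 1.2²) ≈ 1.3.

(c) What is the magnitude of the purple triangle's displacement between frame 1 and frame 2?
2.7

The purple triangle moved from (0.8, 6.5) to (1.8, 4.0), a distance of √(1.0² + 2.5²) ≈ 2.7.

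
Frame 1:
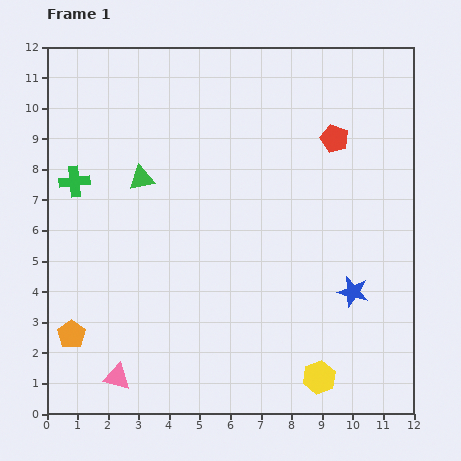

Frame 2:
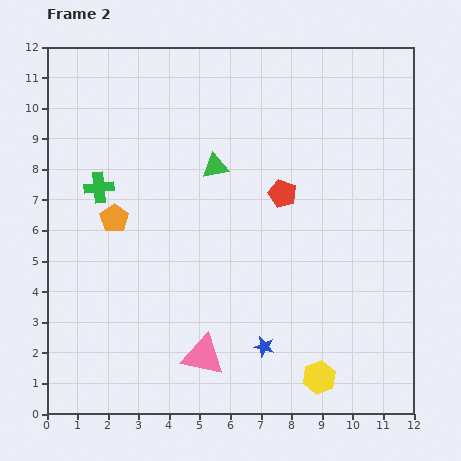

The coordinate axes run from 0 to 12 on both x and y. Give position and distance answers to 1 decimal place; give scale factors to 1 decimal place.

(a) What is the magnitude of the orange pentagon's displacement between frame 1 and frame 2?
4.0

The orange pentagon moved from (0.8, 2.6) to (2.2, 6.4), a distance of √(1.4² + 3.8²) ≈ 4.0.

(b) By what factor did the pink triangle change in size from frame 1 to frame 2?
1.6×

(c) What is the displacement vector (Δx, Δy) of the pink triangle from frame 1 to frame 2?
(2.8, 0.7)

The pink triangle was at (2.3, 1.2) in frame 1 and (5.1, 1.9) in frame 2.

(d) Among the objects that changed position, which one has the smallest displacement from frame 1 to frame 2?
the green cross

(moved 0.8)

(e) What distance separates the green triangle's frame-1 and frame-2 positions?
2.4

The green triangle moved from (3.1, 7.7) to (5.5, 8.1), a distance of √(2.4² + 0.4²) ≈ 2.4.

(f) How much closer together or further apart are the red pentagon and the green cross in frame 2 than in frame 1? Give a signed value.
-2.6

Distance in frame 1: 8.6. Distance in frame 2: 6.0.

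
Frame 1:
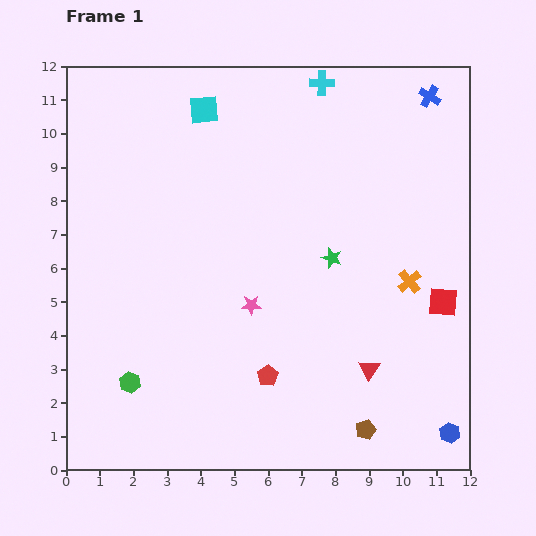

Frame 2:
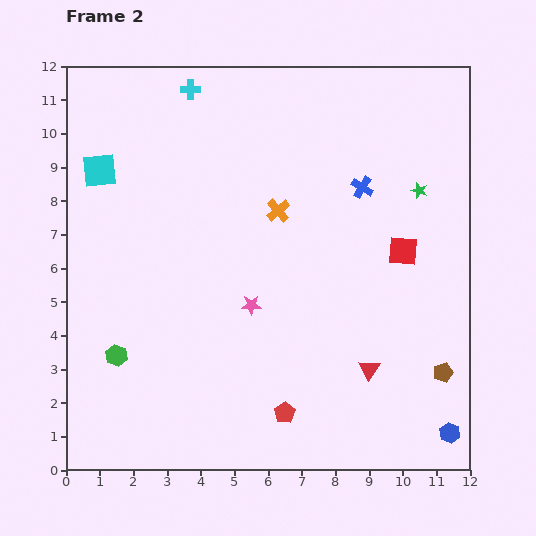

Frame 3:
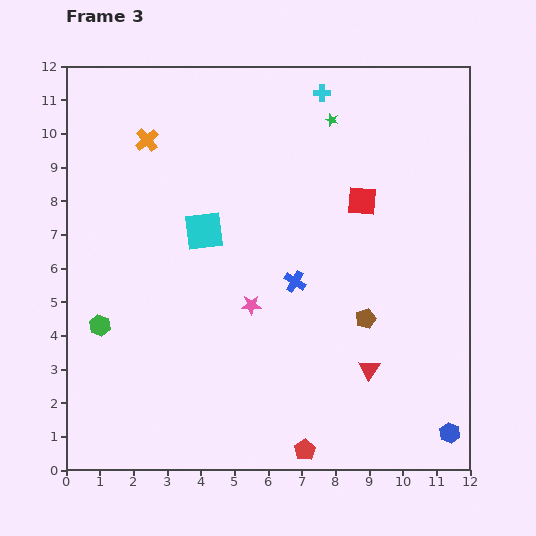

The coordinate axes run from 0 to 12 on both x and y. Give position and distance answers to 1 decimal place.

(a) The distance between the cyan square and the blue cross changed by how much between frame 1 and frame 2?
+1.1

Distance in frame 1: 6.7. Distance in frame 2: 7.8.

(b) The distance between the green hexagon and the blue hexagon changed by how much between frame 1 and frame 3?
+1.3

Distance in frame 1: 9.6. Distance in frame 3: 10.9.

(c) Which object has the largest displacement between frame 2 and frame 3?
the orange cross

(moved 4.4; next 3.9)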